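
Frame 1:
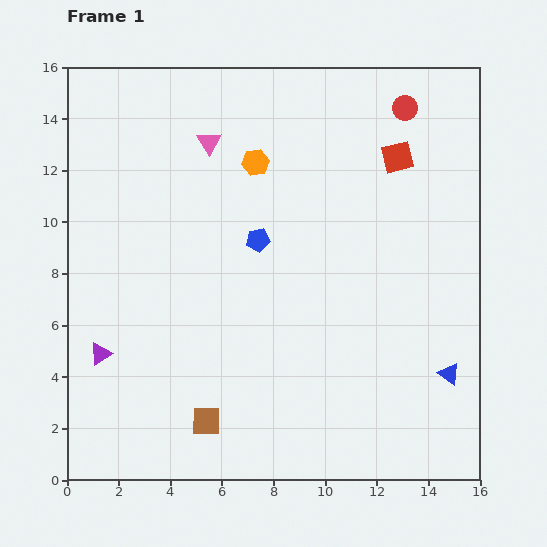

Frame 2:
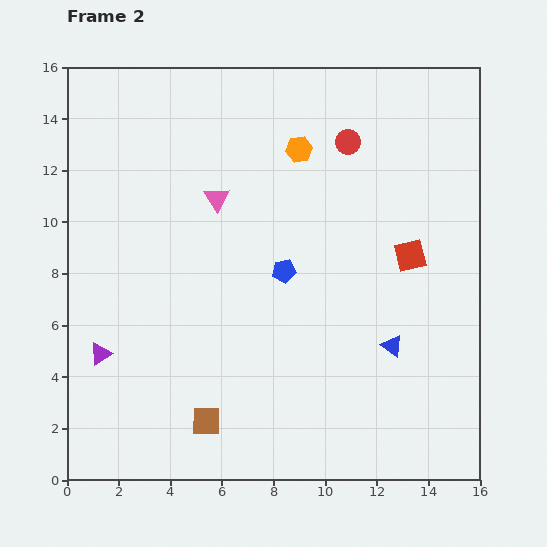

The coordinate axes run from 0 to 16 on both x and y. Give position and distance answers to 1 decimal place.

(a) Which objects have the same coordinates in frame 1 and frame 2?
the brown square, the purple triangle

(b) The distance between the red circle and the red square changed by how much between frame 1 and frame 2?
+3.1

Distance in frame 1: 1.9. Distance in frame 2: 5.0.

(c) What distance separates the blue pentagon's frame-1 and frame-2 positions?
1.6

The blue pentagon moved from (7.4, 9.3) to (8.4, 8.1), a distance of √(1.0² + 1.2²) ≈ 1.6.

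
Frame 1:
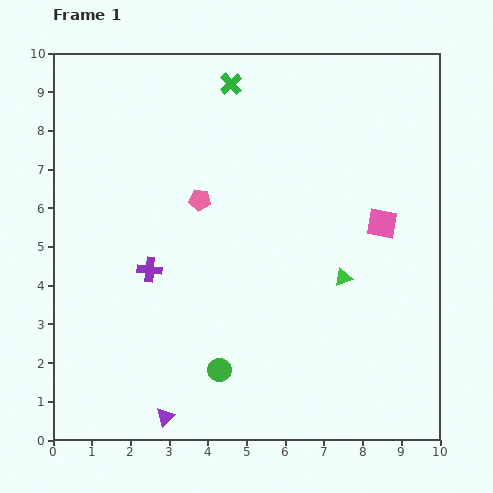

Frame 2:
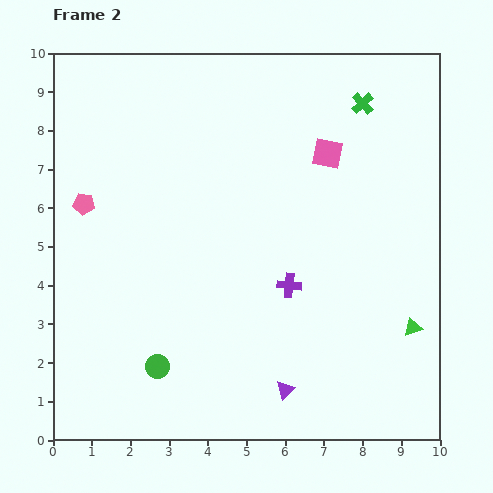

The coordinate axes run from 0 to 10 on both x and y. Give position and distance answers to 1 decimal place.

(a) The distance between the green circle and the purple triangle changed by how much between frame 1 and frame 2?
+1.6

Distance in frame 1: 1.8. Distance in frame 2: 3.4.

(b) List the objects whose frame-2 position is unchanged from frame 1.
none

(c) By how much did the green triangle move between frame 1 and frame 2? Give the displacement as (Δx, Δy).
(1.8, -1.3)

The green triangle was at (7.5, 4.2) in frame 1 and (9.3, 2.9) in frame 2.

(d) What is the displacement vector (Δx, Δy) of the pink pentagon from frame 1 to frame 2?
(-3.0, -0.1)

The pink pentagon was at (3.8, 6.2) in frame 1 and (0.8, 6.1) in frame 2.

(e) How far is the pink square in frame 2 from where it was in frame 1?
2.3

The pink square moved from (8.5, 5.6) to (7.1, 7.4), a distance of √(1.4² + 1.8²) ≈ 2.3.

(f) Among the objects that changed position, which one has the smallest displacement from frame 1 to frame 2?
the green circle

(moved 1.6)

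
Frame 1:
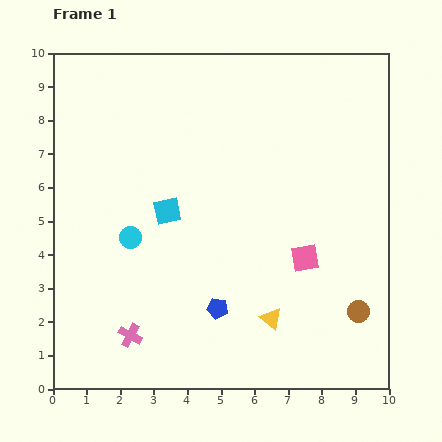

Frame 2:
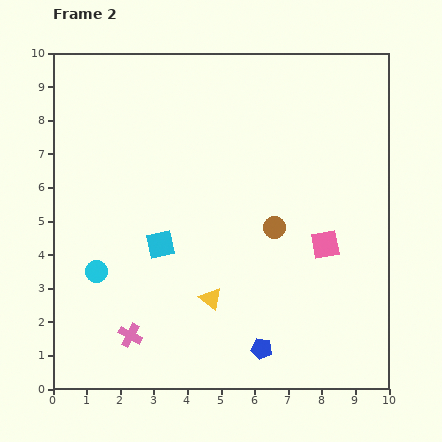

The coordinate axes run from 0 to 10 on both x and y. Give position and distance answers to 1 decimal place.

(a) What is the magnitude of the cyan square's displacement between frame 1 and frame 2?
1.0

The cyan square moved from (3.4, 5.3) to (3.2, 4.3), a distance of √(0.2² + 1.0²) ≈ 1.0.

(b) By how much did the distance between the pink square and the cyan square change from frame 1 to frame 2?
+0.6

Distance in frame 1: 4.3. Distance in frame 2: 4.9.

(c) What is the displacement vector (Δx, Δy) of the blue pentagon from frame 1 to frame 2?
(1.3, -1.2)

The blue pentagon was at (4.9, 2.4) in frame 1 and (6.2, 1.2) in frame 2.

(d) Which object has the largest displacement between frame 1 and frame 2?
the brown circle

(moved 3.5; next 1.9)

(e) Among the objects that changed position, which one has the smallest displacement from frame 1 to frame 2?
the pink square

(moved 0.7)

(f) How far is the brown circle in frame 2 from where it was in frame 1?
3.5

The brown circle moved from (9.1, 2.3) to (6.6, 4.8), a distance of √(2.5² + 2.5²) ≈ 3.5.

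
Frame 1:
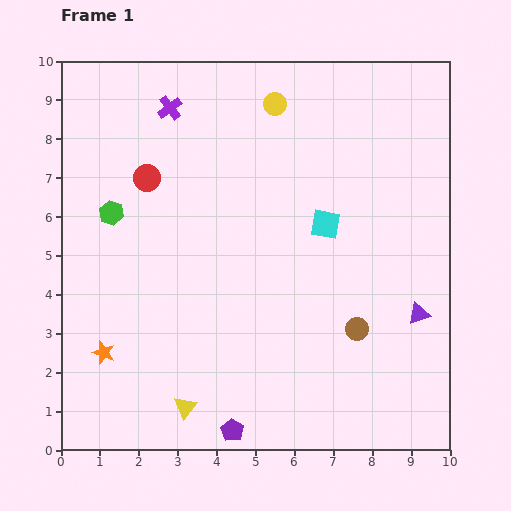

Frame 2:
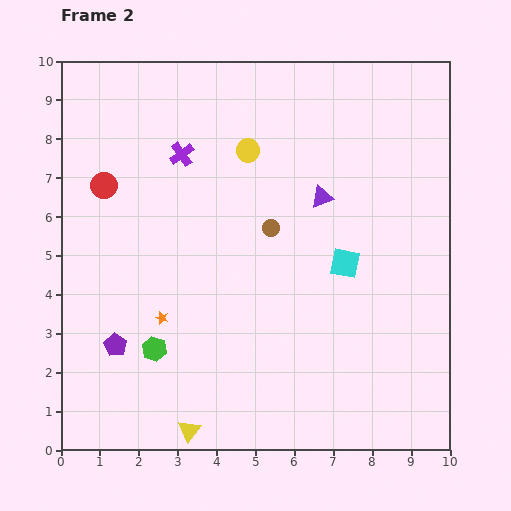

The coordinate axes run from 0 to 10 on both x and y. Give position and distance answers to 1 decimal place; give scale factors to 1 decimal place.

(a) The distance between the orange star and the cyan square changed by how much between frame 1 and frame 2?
-1.7

Distance in frame 1: 6.6. Distance in frame 2: 4.9.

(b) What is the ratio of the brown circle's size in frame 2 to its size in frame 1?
0.7×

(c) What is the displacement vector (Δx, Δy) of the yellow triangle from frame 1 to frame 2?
(0.1, -0.6)

The yellow triangle was at (3.2, 1.1) in frame 1 and (3.3, 0.5) in frame 2.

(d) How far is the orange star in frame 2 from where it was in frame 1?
1.7

The orange star moved from (1.1, 2.5) to (2.6, 3.4), a distance of √(1.5² + 0.9²) ≈ 1.7.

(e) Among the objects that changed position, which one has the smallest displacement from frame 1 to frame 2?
the yellow triangle

(moved 0.6)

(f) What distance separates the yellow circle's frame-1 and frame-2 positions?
1.4

The yellow circle moved from (5.5, 8.9) to (4.8, 7.7), a distance of √(0.7² + 1.2²) ≈ 1.4.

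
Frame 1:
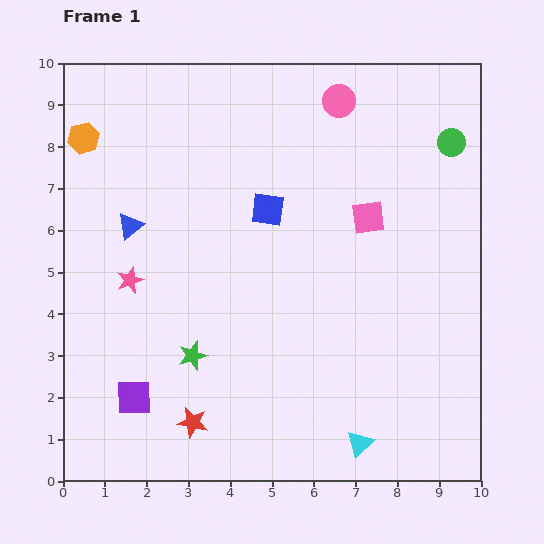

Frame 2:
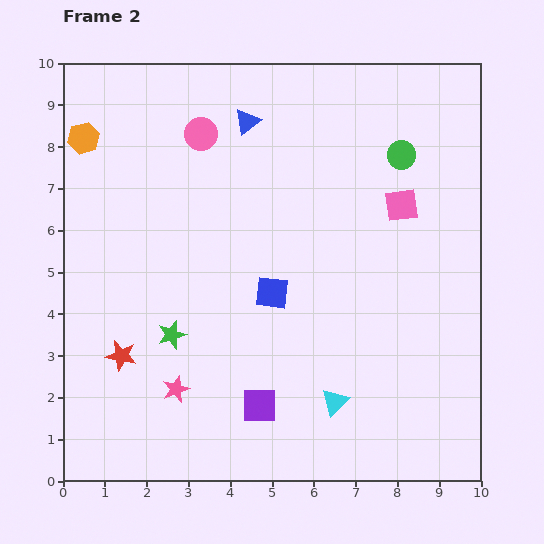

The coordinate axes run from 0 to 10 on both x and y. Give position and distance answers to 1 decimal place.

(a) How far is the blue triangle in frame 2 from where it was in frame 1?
3.8

The blue triangle moved from (1.6, 6.1) to (4.4, 8.6), a distance of √(2.8² + 2.5²) ≈ 3.8.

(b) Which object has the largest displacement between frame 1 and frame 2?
the blue triangle

(moved 3.8; next 3.4)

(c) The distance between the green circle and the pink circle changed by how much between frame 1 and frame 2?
+1.9

Distance in frame 1: 2.9. Distance in frame 2: 4.8.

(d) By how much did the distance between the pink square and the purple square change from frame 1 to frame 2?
-1.2

Distance in frame 1: 7.1. Distance in frame 2: 5.9.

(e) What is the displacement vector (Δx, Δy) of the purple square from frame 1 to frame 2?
(3.0, -0.2)

The purple square was at (1.7, 2.0) in frame 1 and (4.7, 1.8) in frame 2.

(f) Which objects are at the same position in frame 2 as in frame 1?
the orange hexagon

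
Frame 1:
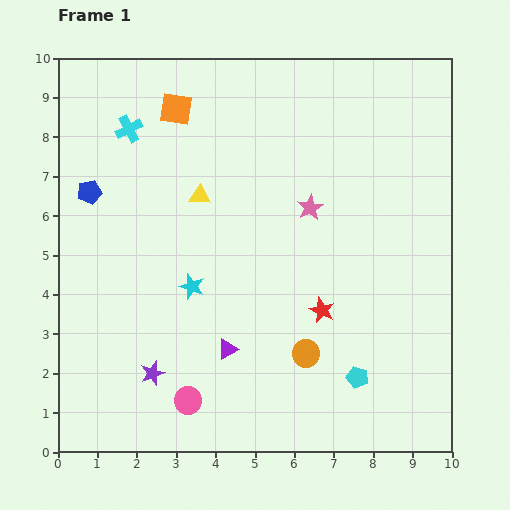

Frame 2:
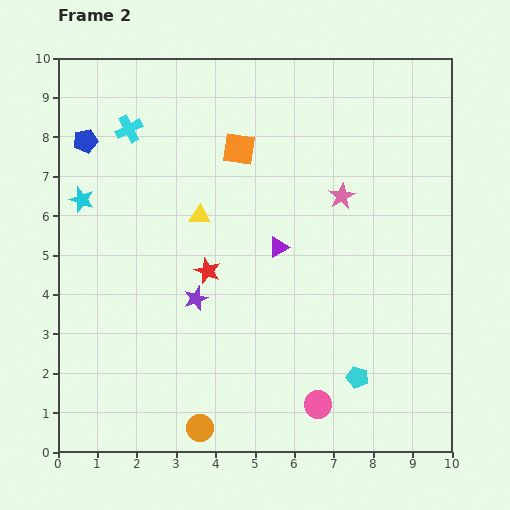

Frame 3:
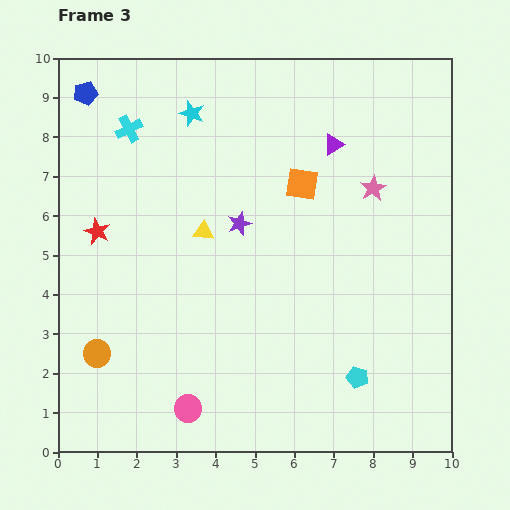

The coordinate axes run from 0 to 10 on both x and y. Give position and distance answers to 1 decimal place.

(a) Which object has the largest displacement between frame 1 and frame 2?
the cyan star

(moved 3.6; next 3.3)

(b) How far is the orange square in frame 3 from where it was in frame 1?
3.7

The orange square moved from (3.0, 8.7) to (6.2, 6.8), a distance of √(3.2² + 1.9²) ≈ 3.7.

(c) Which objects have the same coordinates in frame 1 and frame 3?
the cyan pentagon, the cyan cross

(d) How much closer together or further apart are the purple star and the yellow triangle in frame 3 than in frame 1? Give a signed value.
-3.8

Distance in frame 1: 4.7. Distance in frame 3: 0.9.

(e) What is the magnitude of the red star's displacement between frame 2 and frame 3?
3.0

The red star moved from (3.8, 4.6) to (1.0, 5.6), a distance of √(2.8² + 1.0²) ≈ 3.0.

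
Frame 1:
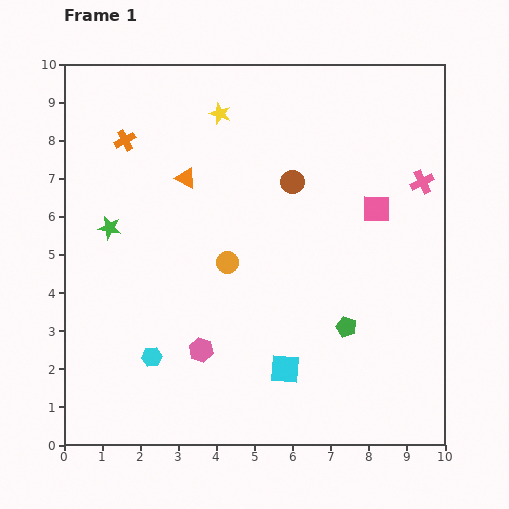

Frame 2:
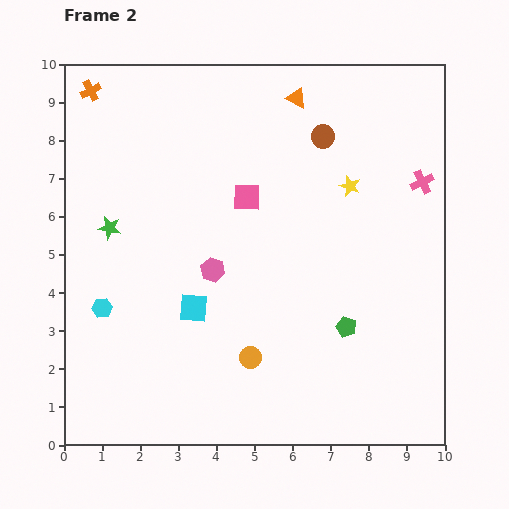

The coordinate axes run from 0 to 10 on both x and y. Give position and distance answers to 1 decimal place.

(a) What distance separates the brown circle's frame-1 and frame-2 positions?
1.4

The brown circle moved from (6.0, 6.9) to (6.8, 8.1), a distance of √(0.8² + 1.2²) ≈ 1.4.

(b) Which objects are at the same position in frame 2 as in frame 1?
the green star, the pink cross, the green pentagon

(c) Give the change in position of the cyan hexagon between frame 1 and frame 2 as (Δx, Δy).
(-1.3, 1.3)

The cyan hexagon was at (2.3, 2.3) in frame 1 and (1.0, 3.6) in frame 2.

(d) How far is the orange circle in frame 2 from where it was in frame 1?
2.6

The orange circle moved from (4.3, 4.8) to (4.9, 2.3), a distance of √(0.6² + 2.5²) ≈ 2.6.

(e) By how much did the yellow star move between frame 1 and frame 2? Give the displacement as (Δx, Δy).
(3.4, -1.9)

The yellow star was at (4.1, 8.7) in frame 1 and (7.5, 6.8) in frame 2.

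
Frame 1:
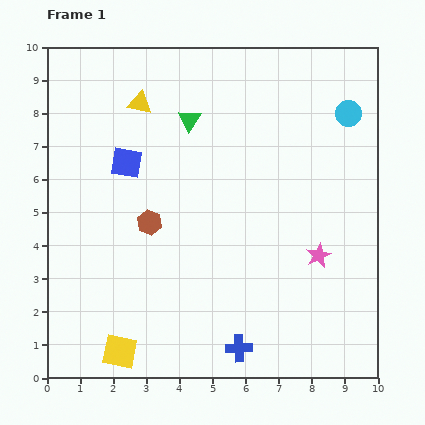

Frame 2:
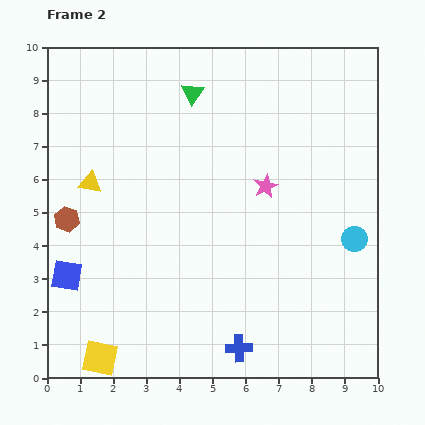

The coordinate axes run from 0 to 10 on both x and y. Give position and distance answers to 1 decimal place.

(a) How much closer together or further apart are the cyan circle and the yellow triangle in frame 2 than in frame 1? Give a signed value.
+1.9

Distance in frame 1: 6.3. Distance in frame 2: 8.2.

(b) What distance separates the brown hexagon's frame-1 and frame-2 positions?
2.5

The brown hexagon moved from (3.1, 4.7) to (0.6, 4.8), a distance of √(2.5² + 0.1²) ≈ 2.5.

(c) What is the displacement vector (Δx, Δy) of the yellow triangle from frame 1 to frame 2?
(-1.5, -2.4)

The yellow triangle was at (2.8, 8.3) in frame 1 and (1.3, 5.9) in frame 2.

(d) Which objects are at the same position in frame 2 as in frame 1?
the blue cross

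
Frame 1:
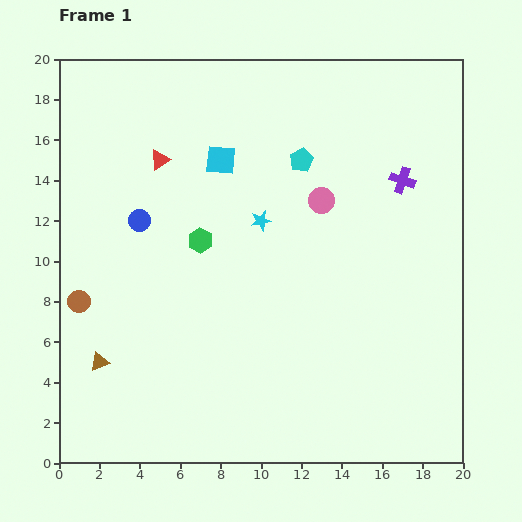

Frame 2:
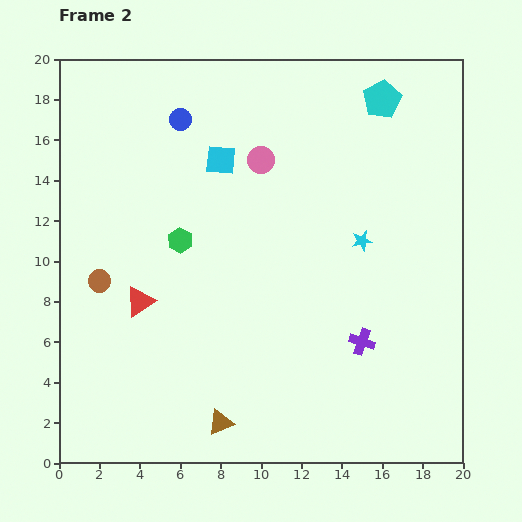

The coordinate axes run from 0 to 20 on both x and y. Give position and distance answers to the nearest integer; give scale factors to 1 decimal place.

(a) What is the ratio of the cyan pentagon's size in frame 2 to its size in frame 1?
1.6×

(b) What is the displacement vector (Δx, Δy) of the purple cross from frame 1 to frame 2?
(-2, -8)

The purple cross was at (17, 14) in frame 1 and (15, 6) in frame 2.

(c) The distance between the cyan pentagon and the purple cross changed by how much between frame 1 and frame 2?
+7

Distance in frame 1: 5. Distance in frame 2: 12.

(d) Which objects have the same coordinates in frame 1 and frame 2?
the cyan square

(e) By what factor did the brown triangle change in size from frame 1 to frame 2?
1.3×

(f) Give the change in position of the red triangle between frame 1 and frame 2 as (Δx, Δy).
(-1, -7)

The red triangle was at (5, 15) in frame 1 and (4, 8) in frame 2.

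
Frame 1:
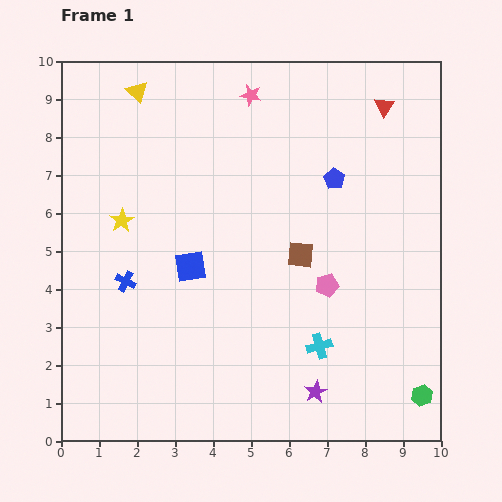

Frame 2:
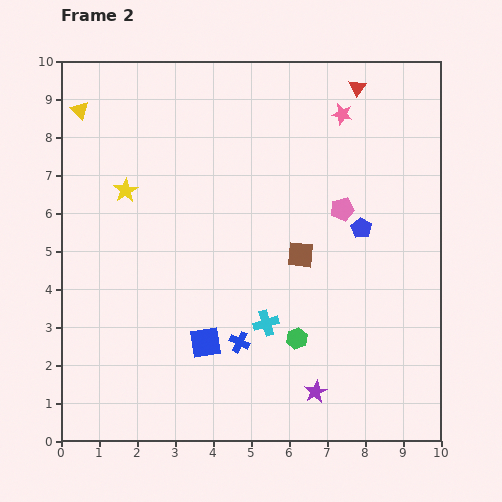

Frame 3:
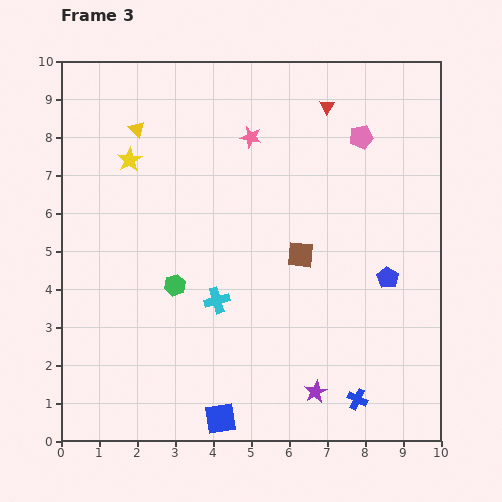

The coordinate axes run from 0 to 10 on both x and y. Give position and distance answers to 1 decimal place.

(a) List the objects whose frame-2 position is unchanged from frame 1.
the purple star, the brown square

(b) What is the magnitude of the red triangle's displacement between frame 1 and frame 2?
0.9

The red triangle moved from (8.5, 8.8) to (7.8, 9.3), a distance of √(0.7² + 0.5²) ≈ 0.9.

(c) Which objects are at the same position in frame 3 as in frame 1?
the purple star, the brown square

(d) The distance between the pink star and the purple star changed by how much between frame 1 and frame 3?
-1.1

Distance in frame 1: 8.0. Distance in frame 3: 6.9.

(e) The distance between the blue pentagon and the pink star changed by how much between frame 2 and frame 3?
+2.2

Distance in frame 2: 3.0. Distance in frame 3: 5.2.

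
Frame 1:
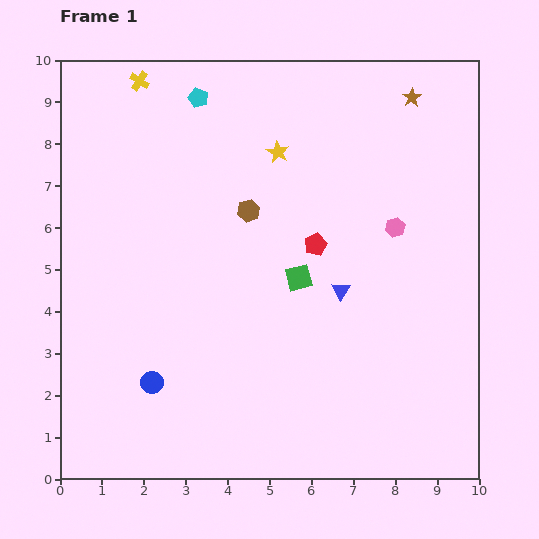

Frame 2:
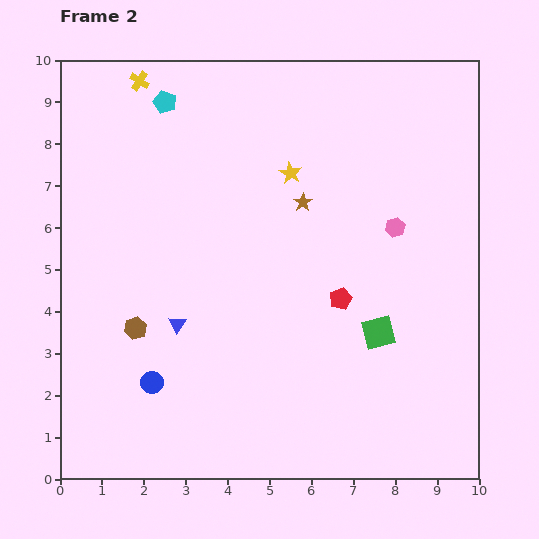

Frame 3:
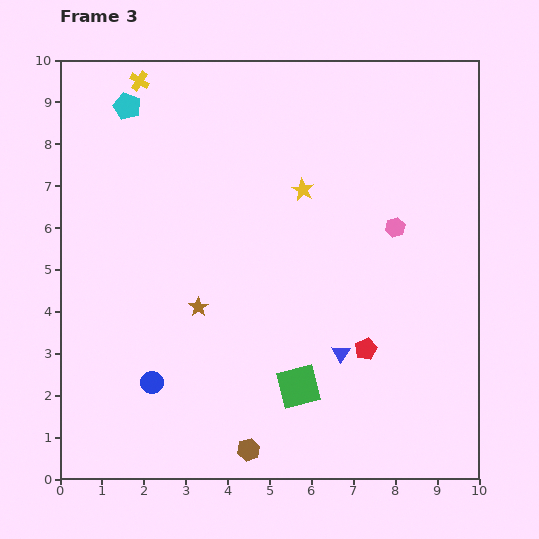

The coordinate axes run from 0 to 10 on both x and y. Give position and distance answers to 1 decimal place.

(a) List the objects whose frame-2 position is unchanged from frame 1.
the yellow cross, the blue circle, the pink hexagon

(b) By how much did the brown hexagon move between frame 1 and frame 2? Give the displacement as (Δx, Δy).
(-2.7, -2.8)

The brown hexagon was at (4.5, 6.4) in frame 1 and (1.8, 3.6) in frame 2.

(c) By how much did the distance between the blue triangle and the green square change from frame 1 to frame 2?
+3.8

Distance in frame 1: 1.0. Distance in frame 2: 4.8.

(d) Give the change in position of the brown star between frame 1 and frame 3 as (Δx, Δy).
(-5.1, -5.0)

The brown star was at (8.4, 9.1) in frame 1 and (3.3, 4.1) in frame 3.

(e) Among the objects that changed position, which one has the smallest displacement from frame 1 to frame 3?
the yellow star

(moved 1.1)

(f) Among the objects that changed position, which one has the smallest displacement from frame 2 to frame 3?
the yellow star

(moved 0.5)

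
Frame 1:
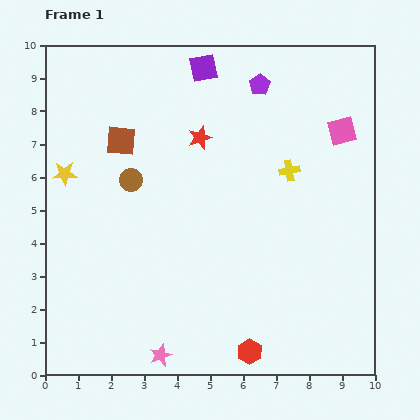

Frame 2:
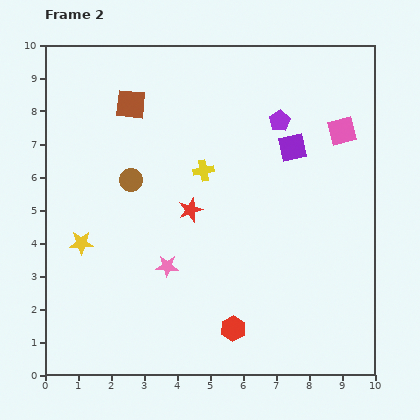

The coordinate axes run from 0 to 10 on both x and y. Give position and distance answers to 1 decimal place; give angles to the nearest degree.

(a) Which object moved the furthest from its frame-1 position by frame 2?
the purple square

(moved 3.6; next 2.7)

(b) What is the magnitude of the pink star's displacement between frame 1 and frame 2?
2.7

The pink star moved from (3.5, 0.6) to (3.7, 3.3), a distance of √(0.2² + 2.7²) ≈ 2.7.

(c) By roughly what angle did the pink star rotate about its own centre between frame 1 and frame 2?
25° clockwise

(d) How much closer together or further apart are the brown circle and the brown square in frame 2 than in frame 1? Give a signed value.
+1.1

Distance in frame 1: 1.2. Distance in frame 2: 2.3.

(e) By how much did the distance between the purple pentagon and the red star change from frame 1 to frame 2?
+1.4

Distance in frame 1: 2.4. Distance in frame 2: 3.8.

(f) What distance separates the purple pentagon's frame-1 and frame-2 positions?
1.3

The purple pentagon moved from (6.5, 8.8) to (7.1, 7.7), a distance of √(0.6² + 1.1²) ≈ 1.3.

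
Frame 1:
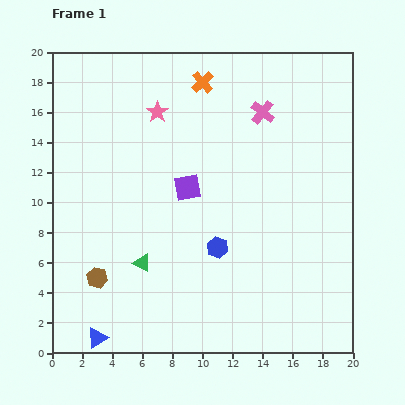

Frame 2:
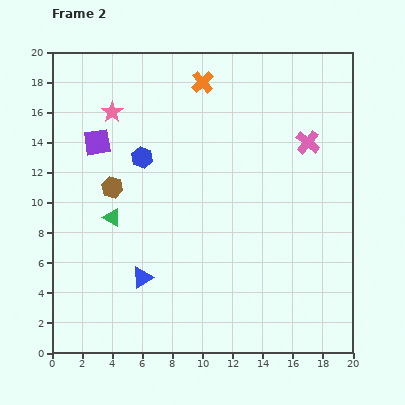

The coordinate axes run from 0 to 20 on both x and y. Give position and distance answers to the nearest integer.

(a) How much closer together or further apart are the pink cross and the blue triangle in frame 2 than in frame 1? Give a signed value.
-5

Distance in frame 1: 19. Distance in frame 2: 14.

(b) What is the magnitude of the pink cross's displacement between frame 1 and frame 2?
4

The pink cross moved from (14, 16) to (17, 14), a distance of √(3² + 2²) ≈ 4.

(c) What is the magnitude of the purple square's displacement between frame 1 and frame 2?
7

The purple square moved from (9, 11) to (3, 14), a distance of √(6² + 3²) ≈ 7.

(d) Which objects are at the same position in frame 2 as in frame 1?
the orange cross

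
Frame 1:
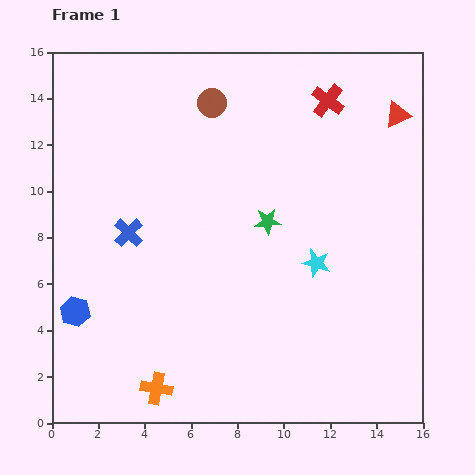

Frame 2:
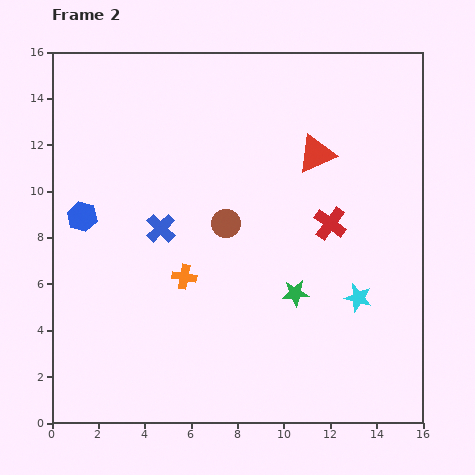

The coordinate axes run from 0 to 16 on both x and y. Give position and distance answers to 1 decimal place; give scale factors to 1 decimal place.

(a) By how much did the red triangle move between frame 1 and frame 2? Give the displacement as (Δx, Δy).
(-3.5, -1.7)

The red triangle was at (14.9, 13.3) in frame 1 and (11.4, 11.6) in frame 2.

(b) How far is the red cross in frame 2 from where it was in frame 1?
5.3

The red cross moved from (11.9, 13.9) to (12.0, 8.6), a distance of √(0.1² + 5.3²) ≈ 5.3.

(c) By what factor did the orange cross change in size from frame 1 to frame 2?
0.8×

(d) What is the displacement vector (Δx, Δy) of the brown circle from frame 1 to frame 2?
(0.6, -5.2)

The brown circle was at (6.9, 13.8) in frame 1 and (7.5, 8.6) in frame 2.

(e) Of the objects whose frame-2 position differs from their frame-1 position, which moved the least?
the blue cross

(moved 1.4)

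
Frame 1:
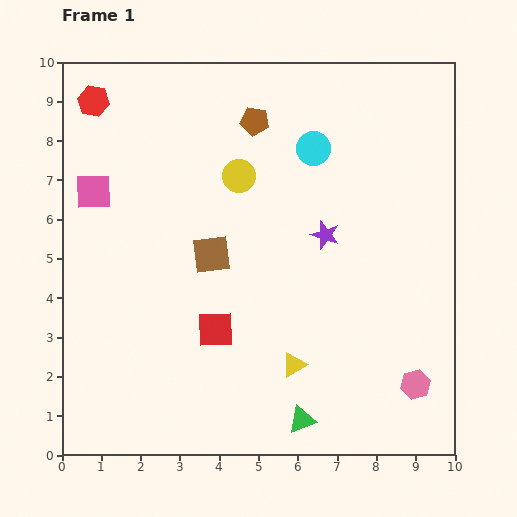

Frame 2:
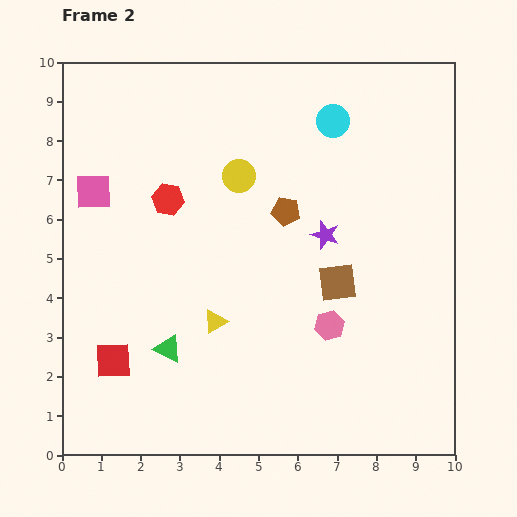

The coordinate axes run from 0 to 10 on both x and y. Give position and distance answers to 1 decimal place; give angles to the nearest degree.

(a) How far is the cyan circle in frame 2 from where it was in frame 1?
0.9

The cyan circle moved from (6.4, 7.8) to (6.9, 8.5), a distance of √(0.5² + 0.7²) ≈ 0.9.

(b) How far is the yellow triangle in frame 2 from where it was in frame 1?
2.3

The yellow triangle moved from (5.9, 2.3) to (3.9, 3.4), a distance of √(2.0² + 1.1²) ≈ 2.3.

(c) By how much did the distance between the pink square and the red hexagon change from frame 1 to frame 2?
-0.4

Distance in frame 1: 2.3. Distance in frame 2: 1.9.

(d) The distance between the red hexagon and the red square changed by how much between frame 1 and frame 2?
-2.3

Distance in frame 1: 6.6. Distance in frame 2: 4.3.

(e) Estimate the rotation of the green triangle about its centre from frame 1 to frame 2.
47° clockwise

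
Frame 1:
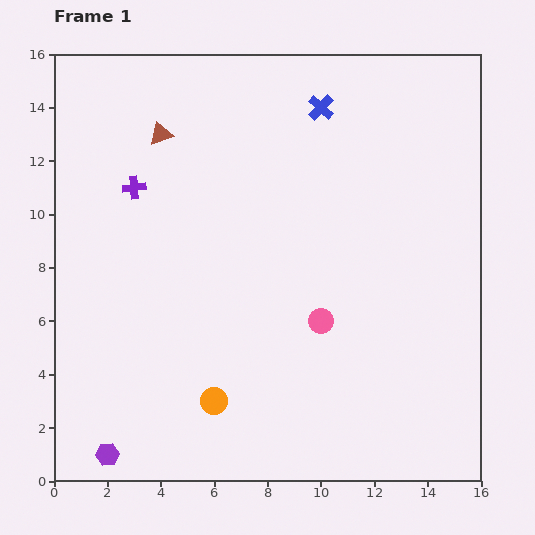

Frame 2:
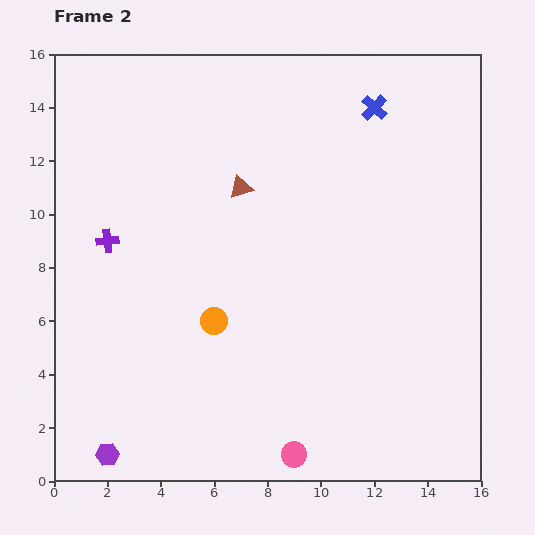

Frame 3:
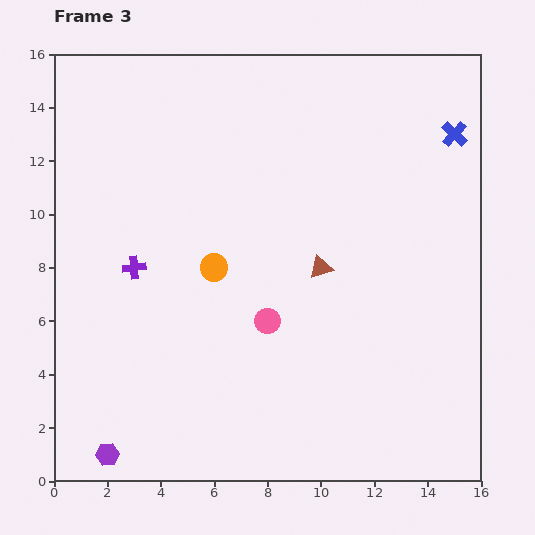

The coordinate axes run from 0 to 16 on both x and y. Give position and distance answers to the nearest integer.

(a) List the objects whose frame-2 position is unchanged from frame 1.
the purple hexagon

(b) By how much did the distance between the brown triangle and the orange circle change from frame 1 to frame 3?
-6

Distance in frame 1: 10. Distance in frame 3: 4.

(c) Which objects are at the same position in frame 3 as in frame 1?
the purple hexagon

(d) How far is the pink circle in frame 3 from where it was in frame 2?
5

The pink circle moved from (9, 1) to (8, 6), a distance of √(1² + 5²) ≈ 5.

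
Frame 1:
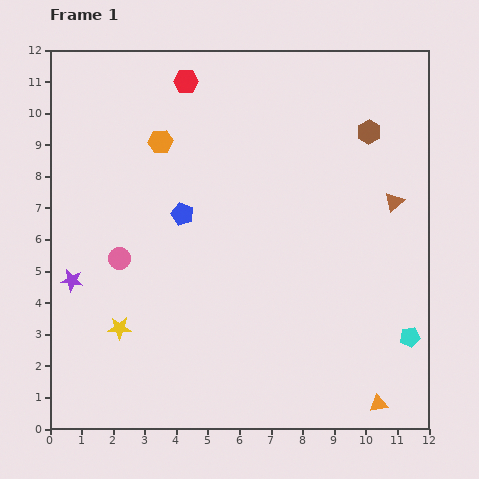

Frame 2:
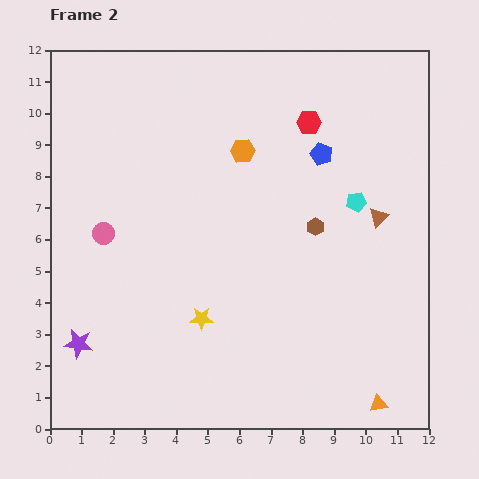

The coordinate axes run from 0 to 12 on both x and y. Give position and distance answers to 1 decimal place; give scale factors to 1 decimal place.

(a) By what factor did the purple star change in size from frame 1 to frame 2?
1.3×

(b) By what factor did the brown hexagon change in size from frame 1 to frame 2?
0.7×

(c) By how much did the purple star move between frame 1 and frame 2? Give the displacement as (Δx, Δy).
(0.2, -2.0)

The purple star was at (0.7, 4.7) in frame 1 and (0.9, 2.7) in frame 2.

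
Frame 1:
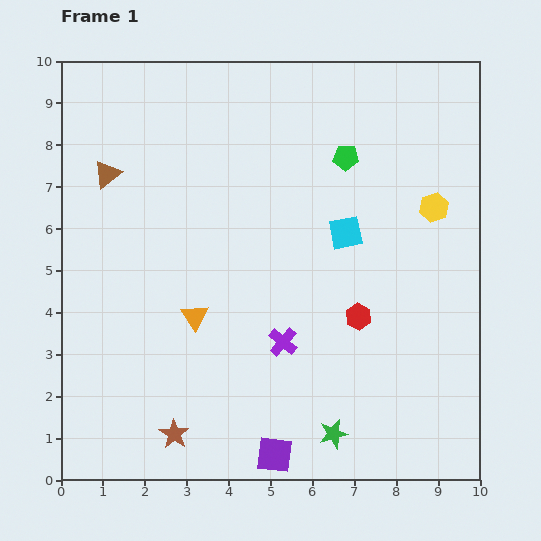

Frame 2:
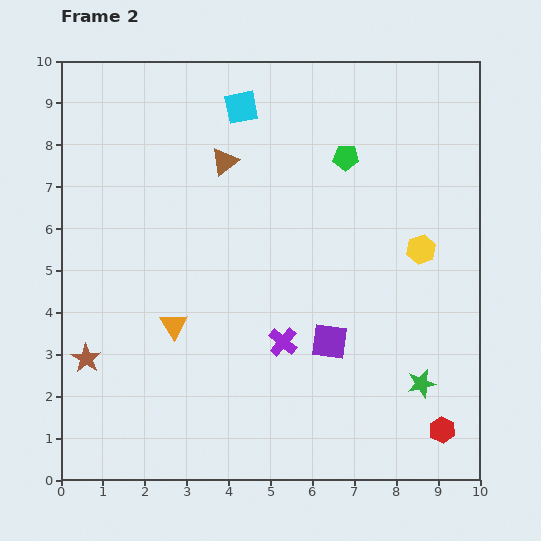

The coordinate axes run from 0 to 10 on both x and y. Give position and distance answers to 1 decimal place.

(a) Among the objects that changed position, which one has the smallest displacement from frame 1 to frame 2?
the orange triangle

(moved 0.5)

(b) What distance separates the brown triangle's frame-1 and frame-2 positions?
2.8

The brown triangle moved from (1.1, 7.3) to (3.9, 7.6), a distance of √(2.8² + 0.3²) ≈ 2.8.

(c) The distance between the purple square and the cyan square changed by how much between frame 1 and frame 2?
+0.4

Distance in frame 1: 5.6. Distance in frame 2: 6.0.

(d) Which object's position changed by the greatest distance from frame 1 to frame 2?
the cyan square

(moved 3.9; next 3.4)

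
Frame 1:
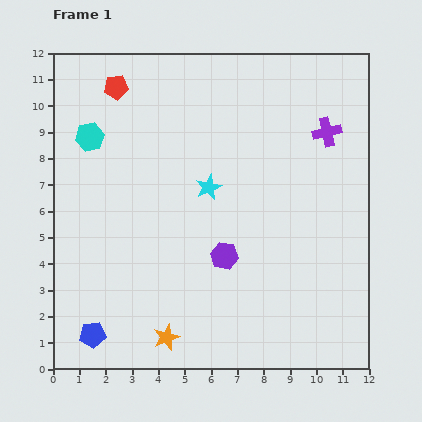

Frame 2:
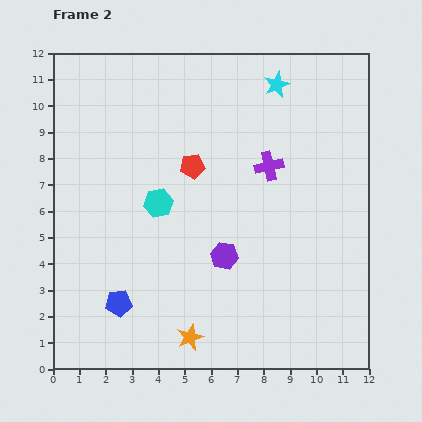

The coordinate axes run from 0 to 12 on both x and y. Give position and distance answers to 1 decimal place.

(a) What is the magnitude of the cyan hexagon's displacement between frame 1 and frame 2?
3.6

The cyan hexagon moved from (1.4, 8.8) to (4.0, 6.3), a distance of √(2.6² + 2.5²) ≈ 3.6.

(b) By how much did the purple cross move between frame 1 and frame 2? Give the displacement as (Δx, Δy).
(-2.2, -1.3)

The purple cross was at (10.4, 9.0) in frame 1 and (8.2, 7.7) in frame 2.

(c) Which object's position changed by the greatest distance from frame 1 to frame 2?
the cyan star

(moved 4.7; next 4.2)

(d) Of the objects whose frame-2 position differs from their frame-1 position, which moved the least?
the orange star

(moved 0.9)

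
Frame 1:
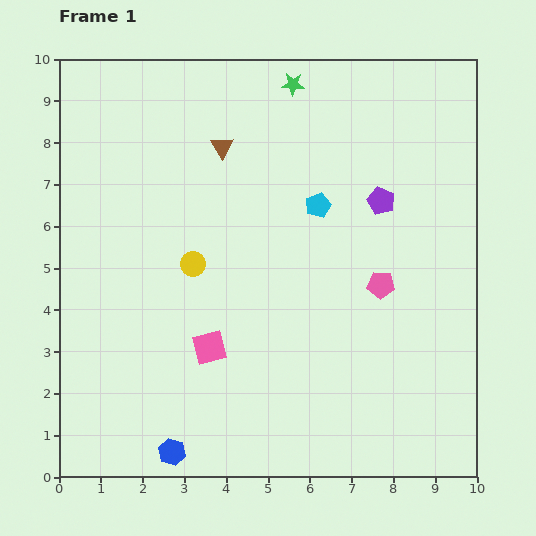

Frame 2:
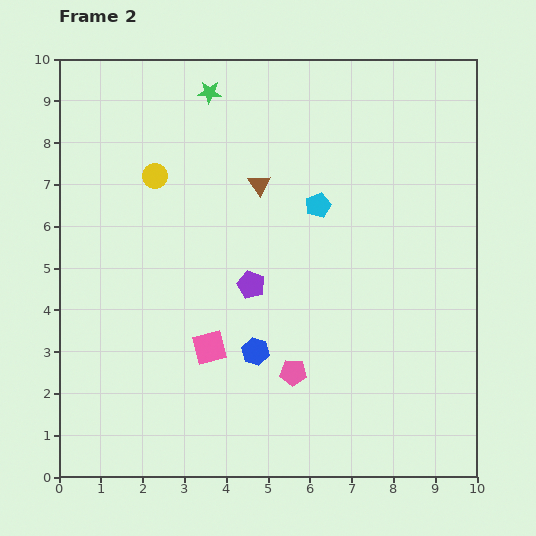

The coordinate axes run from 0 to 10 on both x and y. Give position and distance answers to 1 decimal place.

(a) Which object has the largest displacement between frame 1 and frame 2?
the purple pentagon

(moved 3.7; next 3.1)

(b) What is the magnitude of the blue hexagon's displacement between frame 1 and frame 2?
3.1

The blue hexagon moved from (2.7, 0.6) to (4.7, 3.0), a distance of √(2.0² + 2.4²) ≈ 3.1.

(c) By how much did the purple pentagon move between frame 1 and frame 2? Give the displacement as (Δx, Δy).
(-3.1, -2.0)

The purple pentagon was at (7.7, 6.6) in frame 1 and (4.6, 4.6) in frame 2.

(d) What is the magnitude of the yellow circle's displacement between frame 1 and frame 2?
2.3

The yellow circle moved from (3.2, 5.1) to (2.3, 7.2), a distance of √(0.9² + 2.1²) ≈ 2.3.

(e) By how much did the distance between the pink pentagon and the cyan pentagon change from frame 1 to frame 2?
+1.6

Distance in frame 1: 2.4. Distance in frame 2: 4.0.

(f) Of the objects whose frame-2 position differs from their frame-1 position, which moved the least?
the brown triangle

(moved 1.3)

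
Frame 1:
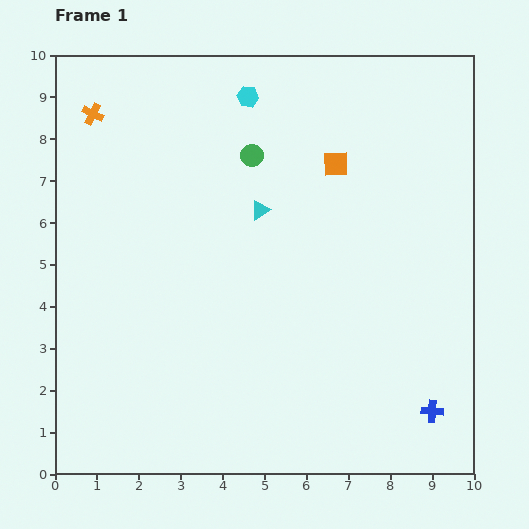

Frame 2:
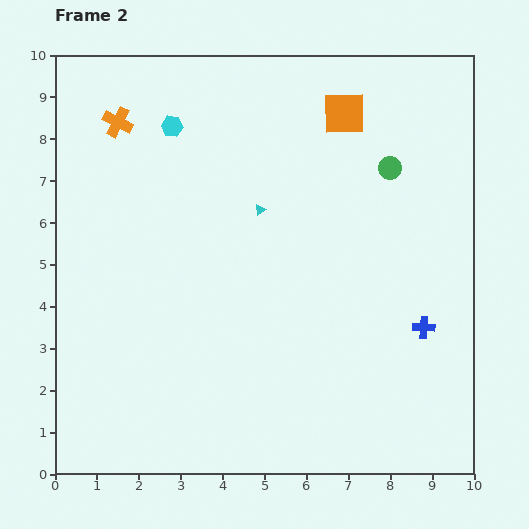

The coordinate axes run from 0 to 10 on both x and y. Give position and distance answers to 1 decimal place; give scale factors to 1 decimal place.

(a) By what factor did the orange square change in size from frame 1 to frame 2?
1.7×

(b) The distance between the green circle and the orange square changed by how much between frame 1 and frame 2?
-0.3

Distance in frame 1: 2.0. Distance in frame 2: 1.7.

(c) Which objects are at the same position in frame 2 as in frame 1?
the cyan triangle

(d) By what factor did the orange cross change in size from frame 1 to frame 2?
1.4×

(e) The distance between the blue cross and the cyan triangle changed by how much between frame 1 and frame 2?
-1.5

Distance in frame 1: 6.3. Distance in frame 2: 4.8.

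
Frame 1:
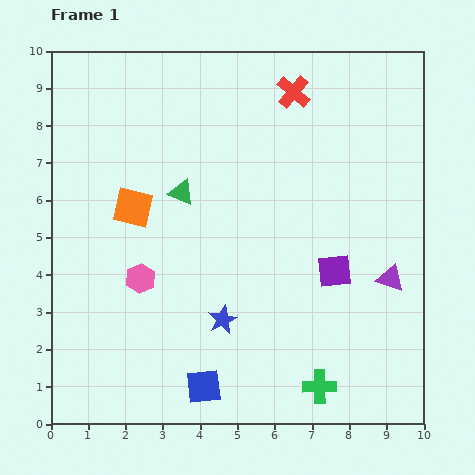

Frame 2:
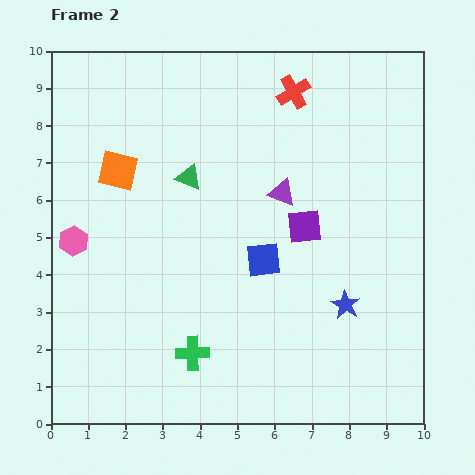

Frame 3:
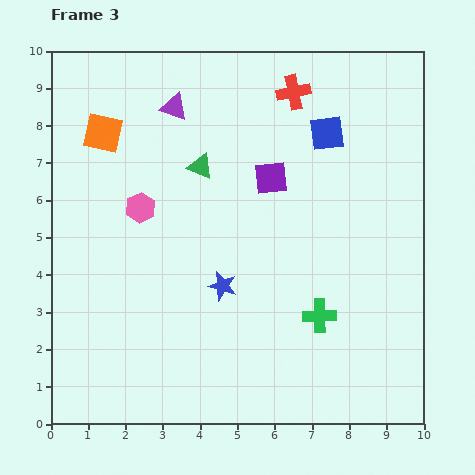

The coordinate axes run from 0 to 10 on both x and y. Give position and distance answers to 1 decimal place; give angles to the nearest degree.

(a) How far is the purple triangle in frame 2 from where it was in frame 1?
3.7

The purple triangle moved from (9.1, 3.9) to (6.2, 6.2), a distance of √(2.9² + 2.3²) ≈ 3.7.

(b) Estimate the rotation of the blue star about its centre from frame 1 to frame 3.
31° counter-clockwise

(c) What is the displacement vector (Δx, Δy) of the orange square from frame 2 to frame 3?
(-0.4, 1.0)

The orange square was at (1.8, 6.8) in frame 2 and (1.4, 7.8) in frame 3.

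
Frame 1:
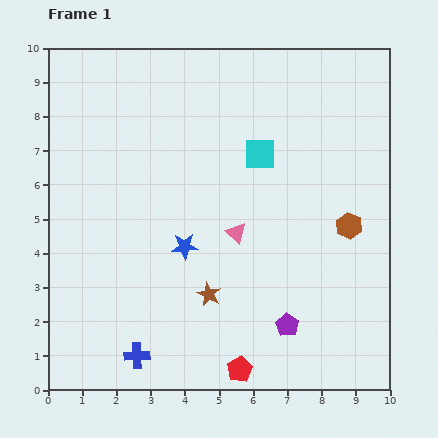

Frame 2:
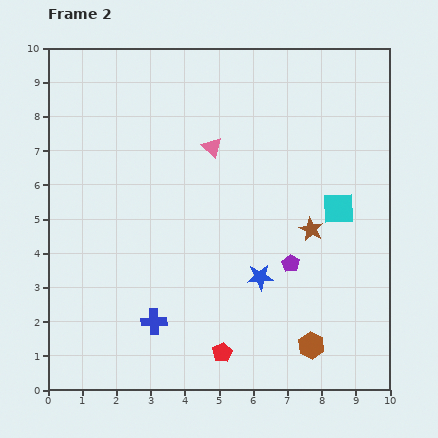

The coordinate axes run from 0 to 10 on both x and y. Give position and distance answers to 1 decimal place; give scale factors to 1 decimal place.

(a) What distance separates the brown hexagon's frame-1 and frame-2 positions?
3.7

The brown hexagon moved from (8.8, 4.8) to (7.7, 1.3), a distance of √(1.1² + 3.5²) ≈ 3.7.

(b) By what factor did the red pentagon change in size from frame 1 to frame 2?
0.8×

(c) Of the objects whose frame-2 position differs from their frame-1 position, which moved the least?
the red pentagon

(moved 0.7)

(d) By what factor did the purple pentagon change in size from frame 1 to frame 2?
0.7×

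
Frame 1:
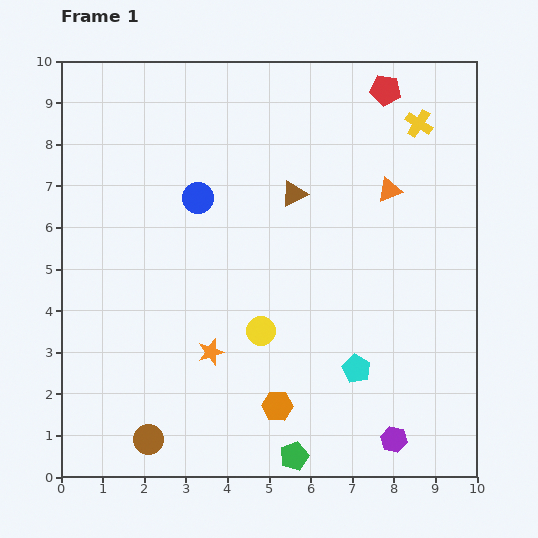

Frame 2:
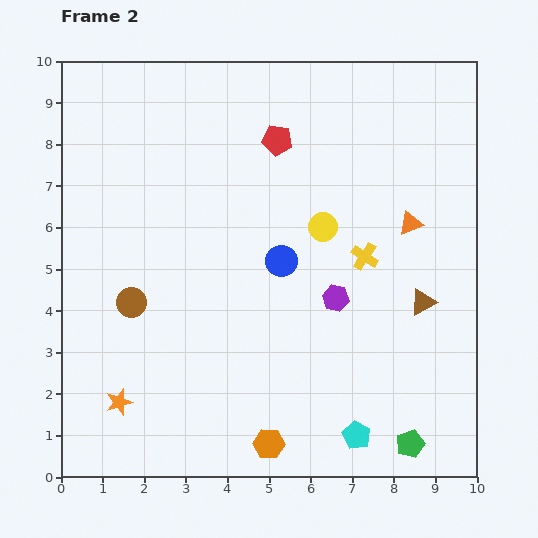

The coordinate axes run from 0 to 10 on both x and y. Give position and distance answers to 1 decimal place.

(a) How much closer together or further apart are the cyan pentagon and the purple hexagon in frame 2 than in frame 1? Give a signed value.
+1.4

Distance in frame 1: 1.9. Distance in frame 2: 3.3.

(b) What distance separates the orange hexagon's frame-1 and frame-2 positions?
0.9

The orange hexagon moved from (5.2, 1.7) to (5.0, 0.8), a distance of √(0.2² + 0.9²) ≈ 0.9.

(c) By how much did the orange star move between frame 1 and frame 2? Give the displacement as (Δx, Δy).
(-2.2, -1.2)

The orange star was at (3.6, 3.0) in frame 1 and (1.4, 1.8) in frame 2.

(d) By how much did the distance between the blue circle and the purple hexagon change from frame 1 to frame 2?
-5.9

Distance in frame 1: 7.5. Distance in frame 2: 1.6.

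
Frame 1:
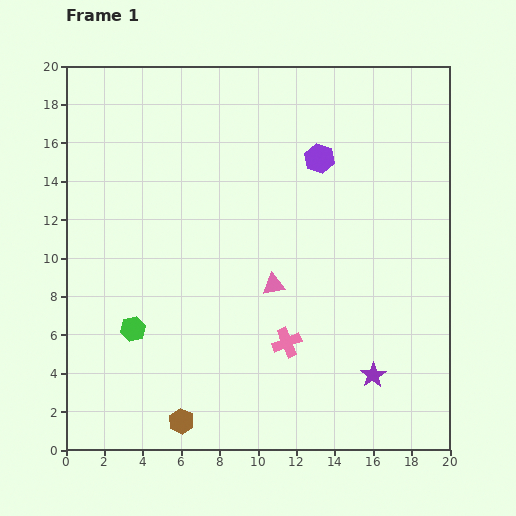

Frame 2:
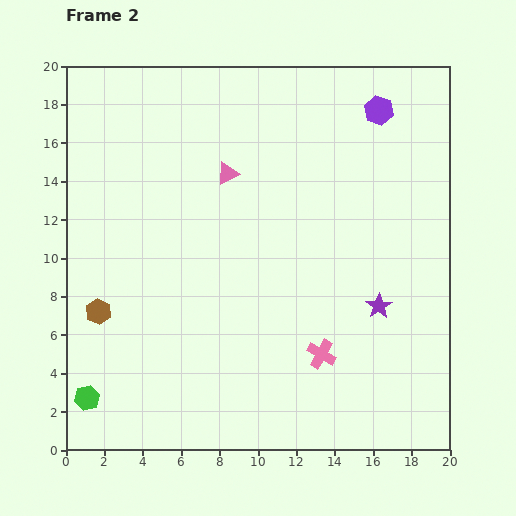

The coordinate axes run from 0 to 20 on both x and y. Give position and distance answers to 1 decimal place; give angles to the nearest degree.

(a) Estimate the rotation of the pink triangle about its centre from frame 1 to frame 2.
18° counter-clockwise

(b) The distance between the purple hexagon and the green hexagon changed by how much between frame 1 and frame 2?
+8.2

Distance in frame 1: 13.2. Distance in frame 2: 21.4.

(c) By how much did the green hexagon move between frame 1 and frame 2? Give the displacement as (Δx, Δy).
(-2.4, -3.6)

The green hexagon was at (3.5, 6.3) in frame 1 and (1.1, 2.7) in frame 2.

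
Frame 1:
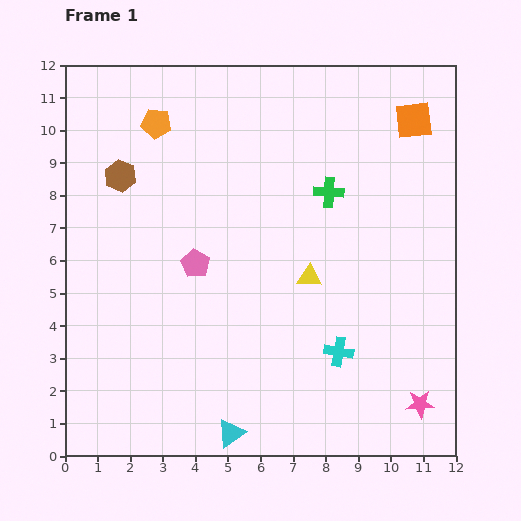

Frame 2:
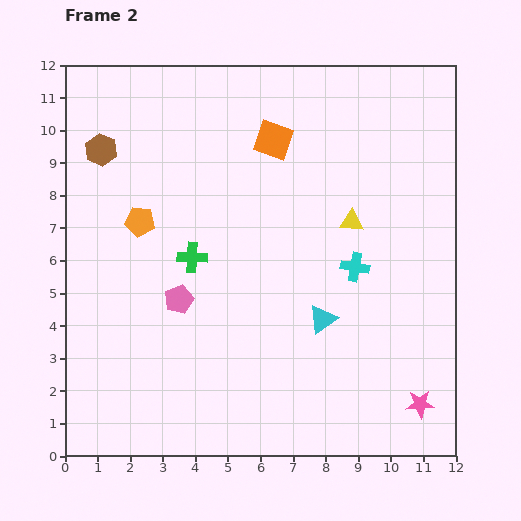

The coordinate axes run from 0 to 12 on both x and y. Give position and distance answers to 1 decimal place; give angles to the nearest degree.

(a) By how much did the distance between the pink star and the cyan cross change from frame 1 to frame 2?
+1.7

Distance in frame 1: 3.0. Distance in frame 2: 4.7.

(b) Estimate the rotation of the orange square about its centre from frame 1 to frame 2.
25° clockwise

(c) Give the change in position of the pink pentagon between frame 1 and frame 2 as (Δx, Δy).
(-0.5, -1.1)

The pink pentagon was at (4.0, 5.9) in frame 1 and (3.5, 4.8) in frame 2.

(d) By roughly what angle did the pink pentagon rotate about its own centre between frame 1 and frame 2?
19° clockwise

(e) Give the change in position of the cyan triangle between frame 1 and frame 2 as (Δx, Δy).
(2.8, 3.5)

The cyan triangle was at (5.1, 0.7) in frame 1 and (7.9, 4.2) in frame 2.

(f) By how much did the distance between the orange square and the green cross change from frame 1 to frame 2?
+1.0

Distance in frame 1: 3.4. Distance in frame 2: 4.4.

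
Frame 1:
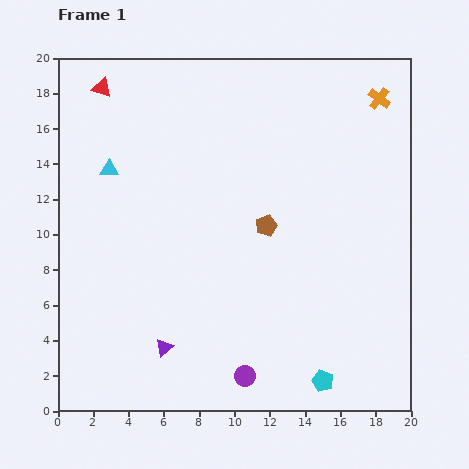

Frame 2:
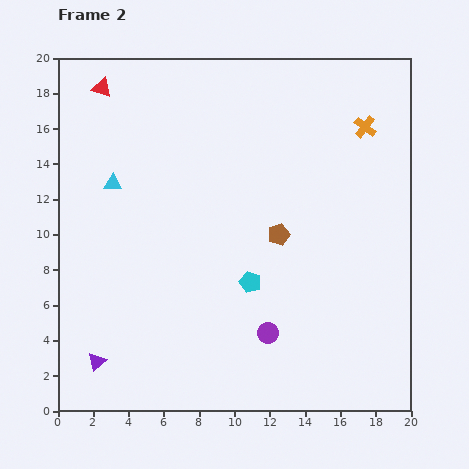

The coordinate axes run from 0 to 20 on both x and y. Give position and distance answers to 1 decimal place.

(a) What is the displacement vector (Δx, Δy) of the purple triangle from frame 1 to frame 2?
(-3.8, -0.8)

The purple triangle was at (6.0, 3.6) in frame 1 and (2.2, 2.8) in frame 2.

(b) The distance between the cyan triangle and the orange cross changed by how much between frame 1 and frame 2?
-1.1

Distance in frame 1: 15.8. Distance in frame 2: 14.7.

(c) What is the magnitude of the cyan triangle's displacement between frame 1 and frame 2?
0.8

The cyan triangle moved from (2.9, 13.7) to (3.1, 12.9), a distance of √(0.2² + 0.8²) ≈ 0.8.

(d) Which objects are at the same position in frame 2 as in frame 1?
the red triangle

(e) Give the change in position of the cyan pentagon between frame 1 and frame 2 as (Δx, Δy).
(-4.1, 5.6)

The cyan pentagon was at (15.0, 1.7) in frame 1 and (10.9, 7.3) in frame 2.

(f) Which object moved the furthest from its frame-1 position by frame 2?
the cyan pentagon

(moved 6.9; next 3.9)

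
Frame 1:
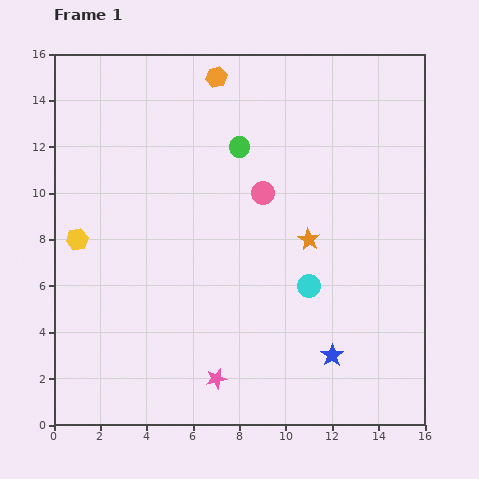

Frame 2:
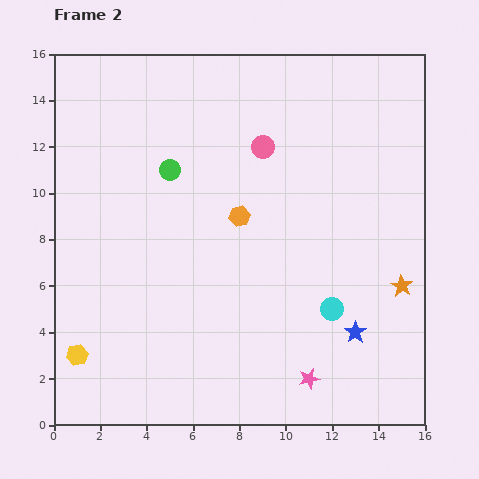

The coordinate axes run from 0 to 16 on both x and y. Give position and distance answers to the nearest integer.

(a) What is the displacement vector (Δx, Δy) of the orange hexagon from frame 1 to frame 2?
(1, -6)

The orange hexagon was at (7, 15) in frame 1 and (8, 9) in frame 2.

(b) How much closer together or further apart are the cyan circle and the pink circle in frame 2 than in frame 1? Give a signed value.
+4

Distance in frame 1: 4. Distance in frame 2: 8.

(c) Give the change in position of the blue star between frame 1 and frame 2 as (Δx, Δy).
(1, 1)

The blue star was at (12, 3) in frame 1 and (13, 4) in frame 2.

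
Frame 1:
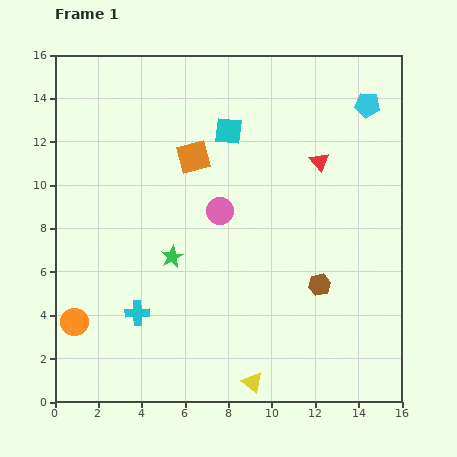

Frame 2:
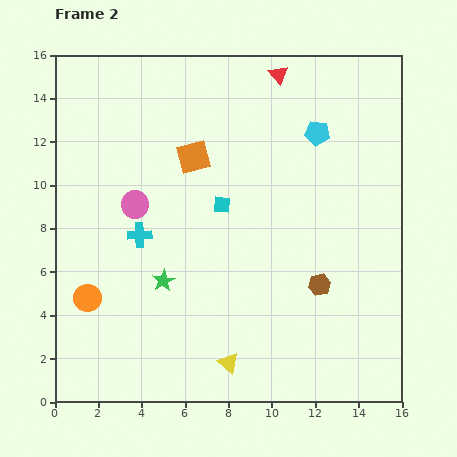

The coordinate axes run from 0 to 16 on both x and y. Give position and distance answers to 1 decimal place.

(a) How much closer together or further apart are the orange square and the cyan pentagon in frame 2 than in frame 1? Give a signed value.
-2.6

Distance in frame 1: 8.4. Distance in frame 2: 5.8.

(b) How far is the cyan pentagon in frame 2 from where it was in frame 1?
2.6

The cyan pentagon moved from (14.4, 13.7) to (12.1, 12.4), a distance of √(2.3² + 1.3²) ≈ 2.6.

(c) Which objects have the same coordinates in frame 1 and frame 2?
the orange square, the brown hexagon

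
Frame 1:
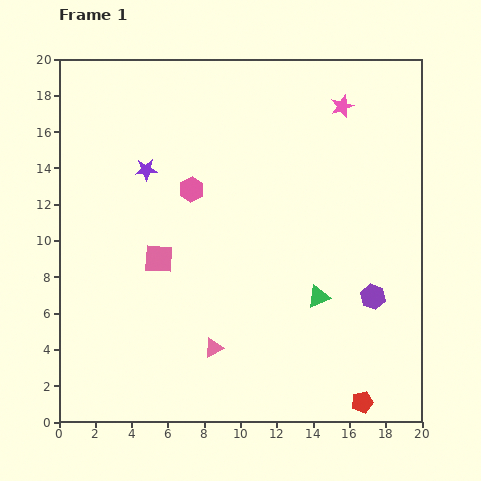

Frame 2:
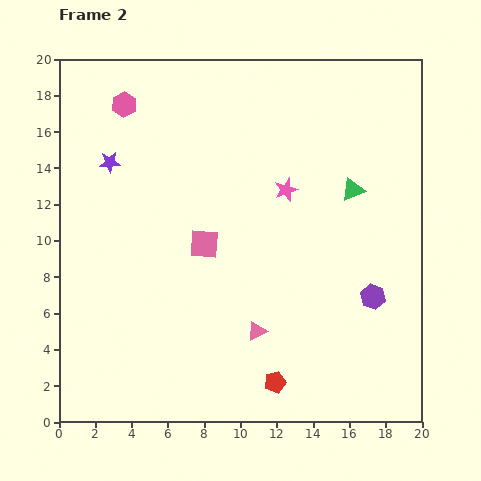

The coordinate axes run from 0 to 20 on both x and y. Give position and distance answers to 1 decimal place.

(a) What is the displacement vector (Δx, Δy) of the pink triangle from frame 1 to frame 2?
(2.4, 0.9)

The pink triangle was at (8.5, 4.1) in frame 1 and (10.9, 5.0) in frame 2.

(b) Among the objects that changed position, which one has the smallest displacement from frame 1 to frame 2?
the purple star

(moved 2.0)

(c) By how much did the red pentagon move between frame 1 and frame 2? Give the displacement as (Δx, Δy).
(-4.8, 1.1)

The red pentagon was at (16.7, 1.1) in frame 1 and (11.9, 2.2) in frame 2.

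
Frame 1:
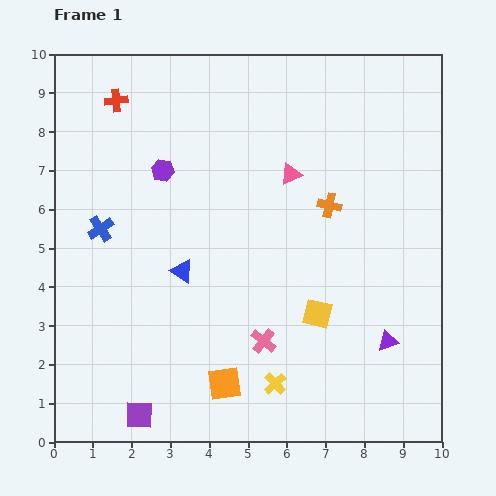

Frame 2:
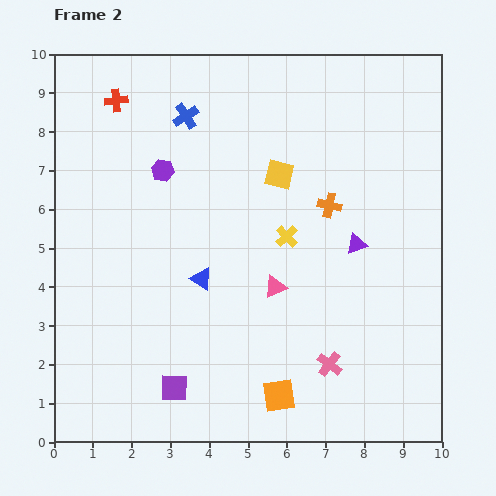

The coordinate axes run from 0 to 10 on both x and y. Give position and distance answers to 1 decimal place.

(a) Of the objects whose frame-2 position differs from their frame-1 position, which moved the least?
the blue triangle

(moved 0.5)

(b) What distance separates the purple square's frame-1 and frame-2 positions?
1.1

The purple square moved from (2.2, 0.7) to (3.1, 1.4), a distance of √(0.9² + 0.7²) ≈ 1.1.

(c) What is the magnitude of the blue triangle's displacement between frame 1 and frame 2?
0.5

The blue triangle moved from (3.3, 4.4) to (3.8, 4.2), a distance of √(0.5² + 0.2²) ≈ 0.5.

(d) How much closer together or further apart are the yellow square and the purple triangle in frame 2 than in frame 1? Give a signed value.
+0.8

Distance in frame 1: 1.9. Distance in frame 2: 2.7.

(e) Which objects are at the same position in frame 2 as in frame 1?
the red cross, the orange cross, the purple hexagon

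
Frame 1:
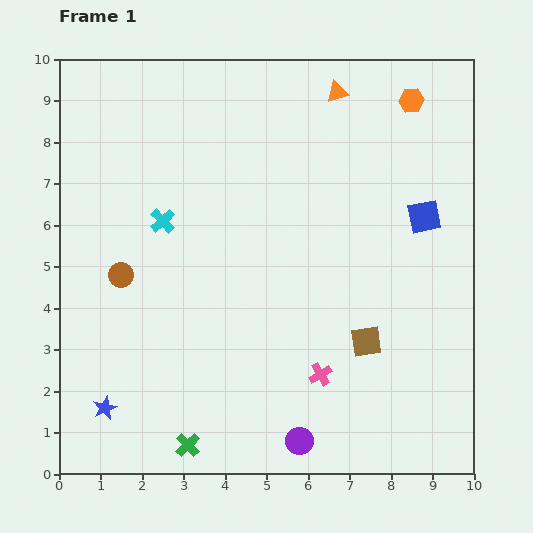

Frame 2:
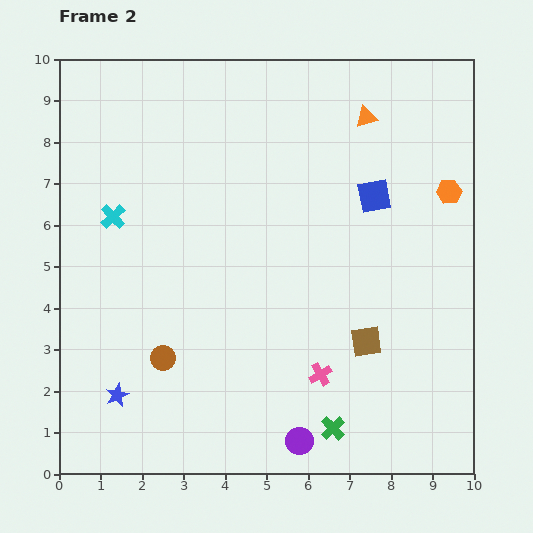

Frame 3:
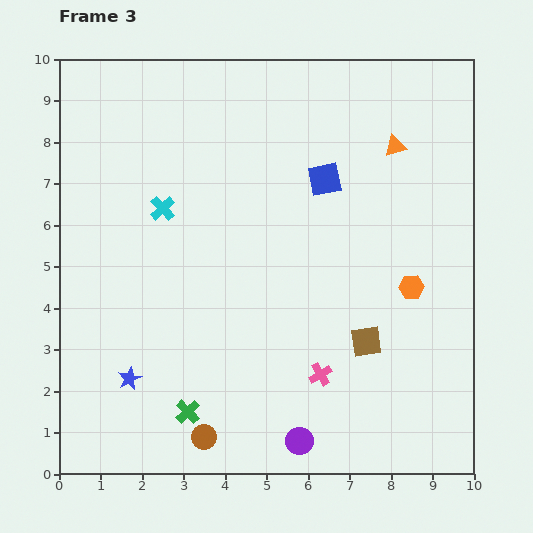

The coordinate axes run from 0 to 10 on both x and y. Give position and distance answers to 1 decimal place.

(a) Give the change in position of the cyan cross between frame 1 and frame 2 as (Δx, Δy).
(-1.2, 0.1)

The cyan cross was at (2.5, 6.1) in frame 1 and (1.3, 6.2) in frame 2.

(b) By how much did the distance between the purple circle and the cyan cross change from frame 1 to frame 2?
+0.8

Distance in frame 1: 6.2. Distance in frame 2: 7.0.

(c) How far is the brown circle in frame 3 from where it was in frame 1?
4.4

The brown circle moved from (1.5, 4.8) to (3.5, 0.9), a distance of √(2.0² + 3.9²) ≈ 4.4.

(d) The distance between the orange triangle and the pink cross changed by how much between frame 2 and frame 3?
-0.5

Distance in frame 2: 6.3. Distance in frame 3: 5.8.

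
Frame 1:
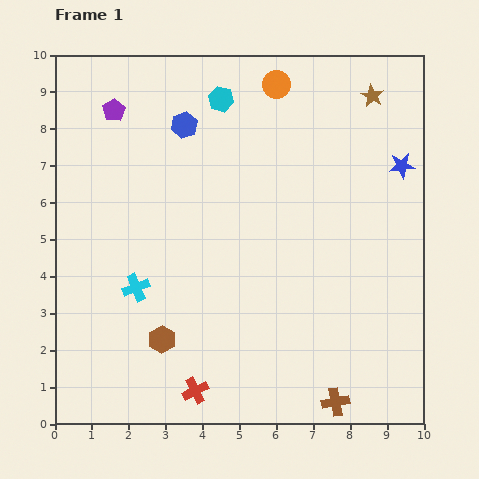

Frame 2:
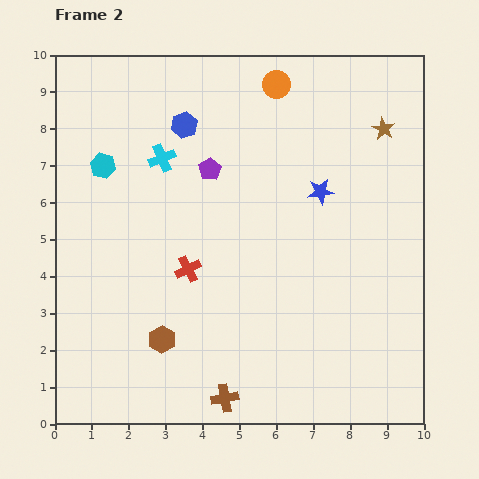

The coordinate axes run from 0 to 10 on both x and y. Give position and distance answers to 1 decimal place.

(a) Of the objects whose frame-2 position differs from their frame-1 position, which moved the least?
the brown star

(moved 0.9)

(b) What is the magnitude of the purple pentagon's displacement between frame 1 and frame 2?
3.1

The purple pentagon moved from (1.6, 8.5) to (4.2, 6.9), a distance of √(2.6² + 1.6²) ≈ 3.1.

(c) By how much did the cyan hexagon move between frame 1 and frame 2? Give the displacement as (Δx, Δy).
(-3.2, -1.8)

The cyan hexagon was at (4.5, 8.8) in frame 1 and (1.3, 7.0) in frame 2.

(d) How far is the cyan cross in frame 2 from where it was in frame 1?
3.6

The cyan cross moved from (2.2, 3.7) to (2.9, 7.2), a distance of √(0.7² + 3.5²) ≈ 3.6.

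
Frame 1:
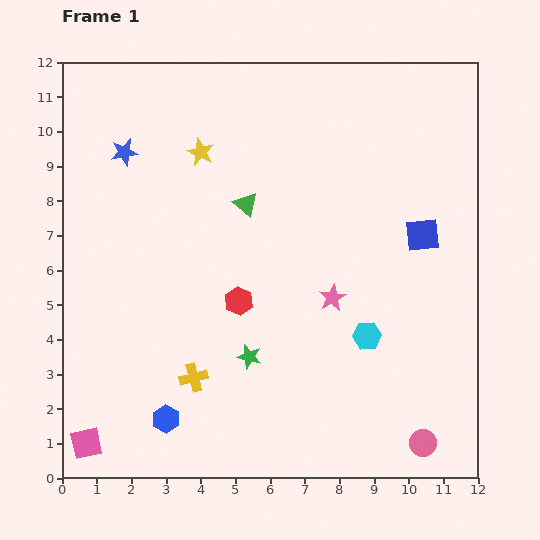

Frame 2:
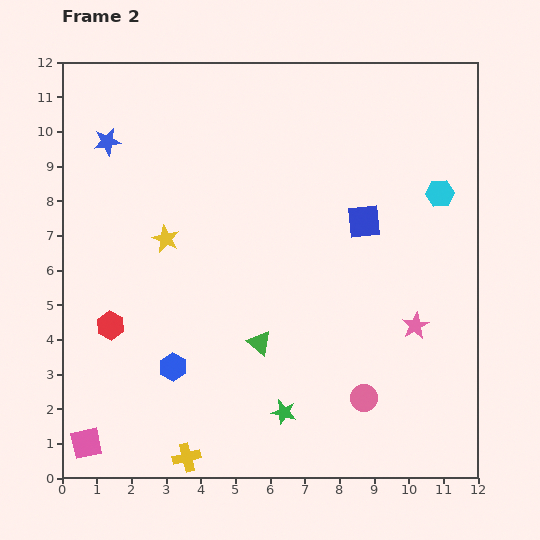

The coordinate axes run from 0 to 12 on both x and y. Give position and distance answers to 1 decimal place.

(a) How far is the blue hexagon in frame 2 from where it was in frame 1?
1.5

The blue hexagon moved from (3.0, 1.7) to (3.2, 3.2), a distance of √(0.2² + 1.5²) ≈ 1.5.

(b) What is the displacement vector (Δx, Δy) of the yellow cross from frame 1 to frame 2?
(-0.2, -2.3)

The yellow cross was at (3.8, 2.9) in frame 1 and (3.6, 0.6) in frame 2.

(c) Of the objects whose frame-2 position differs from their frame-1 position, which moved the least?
the blue star

(moved 0.6)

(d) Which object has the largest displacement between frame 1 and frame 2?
the cyan hexagon

(moved 4.6; next 4.0)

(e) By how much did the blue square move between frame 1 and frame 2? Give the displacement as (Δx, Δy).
(-1.7, 0.4)

The blue square was at (10.4, 7.0) in frame 1 and (8.7, 7.4) in frame 2.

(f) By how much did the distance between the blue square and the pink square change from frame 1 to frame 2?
-1.2

Distance in frame 1: 11.4. Distance in frame 2: 10.2.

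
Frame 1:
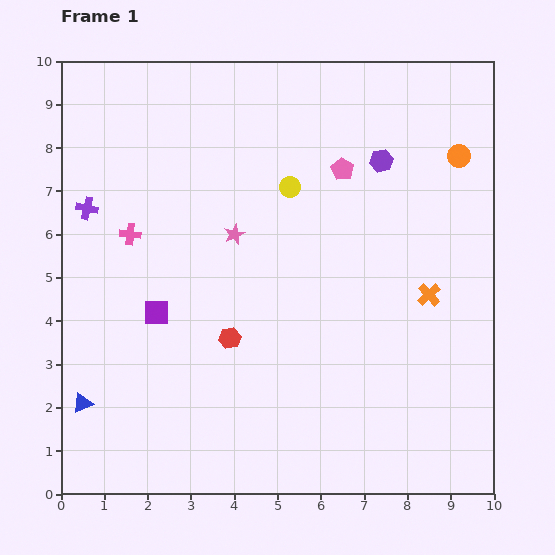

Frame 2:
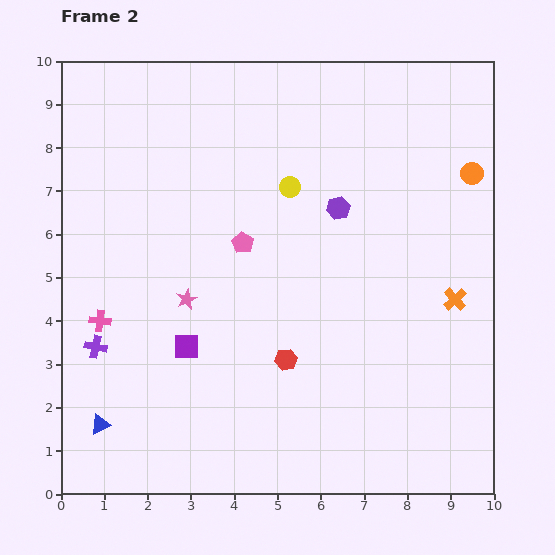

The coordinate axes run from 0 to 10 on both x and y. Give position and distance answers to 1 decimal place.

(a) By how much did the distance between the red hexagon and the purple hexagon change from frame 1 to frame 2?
-1.7

Distance in frame 1: 5.4. Distance in frame 2: 3.7.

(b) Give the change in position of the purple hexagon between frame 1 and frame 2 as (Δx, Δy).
(-1.0, -1.1)

The purple hexagon was at (7.4, 7.7) in frame 1 and (6.4, 6.6) in frame 2.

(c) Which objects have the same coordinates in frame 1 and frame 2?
the yellow circle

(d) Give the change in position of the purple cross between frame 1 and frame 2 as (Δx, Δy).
(0.2, -3.2)

The purple cross was at (0.6, 6.6) in frame 1 and (0.8, 3.4) in frame 2.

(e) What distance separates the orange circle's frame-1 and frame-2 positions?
0.5

The orange circle moved from (9.2, 7.8) to (9.5, 7.4), a distance of √(0.3² + 0.4²) ≈ 0.5.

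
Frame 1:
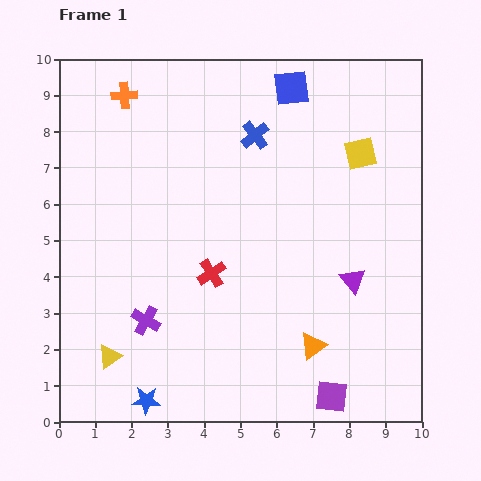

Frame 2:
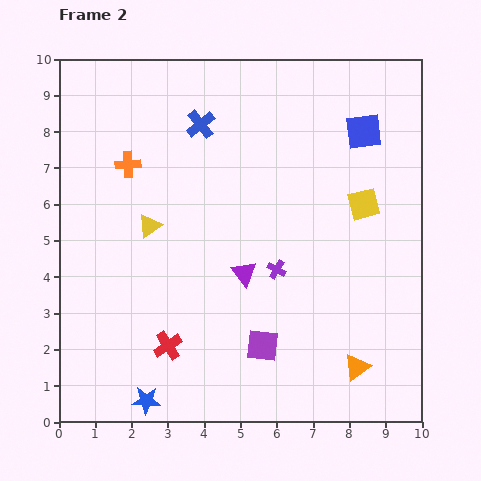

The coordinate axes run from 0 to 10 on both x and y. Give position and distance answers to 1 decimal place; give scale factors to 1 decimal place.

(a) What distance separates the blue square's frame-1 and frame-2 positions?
2.3

The blue square moved from (6.4, 9.2) to (8.4, 8.0), a distance of √(2.0² + 1.2²) ≈ 2.3.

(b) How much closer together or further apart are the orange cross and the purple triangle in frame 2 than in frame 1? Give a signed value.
-3.7

Distance in frame 1: 8.1. Distance in frame 2: 4.4.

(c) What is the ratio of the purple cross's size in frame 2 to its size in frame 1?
0.7×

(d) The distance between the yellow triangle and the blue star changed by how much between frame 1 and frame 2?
+3.2

Distance in frame 1: 1.6. Distance in frame 2: 4.8.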